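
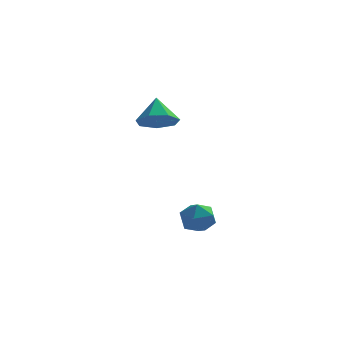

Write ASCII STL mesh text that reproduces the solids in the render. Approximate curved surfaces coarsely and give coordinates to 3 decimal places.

solid 
facet normal 0.114 -0.632 -0.767
outer loop
vertex 0.057 -0.708 2.982
vertex -0.502 -0.083 2.384
vertex 0.516 -0.084 2.536
endloop
endfacet
facet normal 0.668 0.040 0.743
outer loop
vertex 0.057 -0.708 2.982
vertex 0.516 -0.084 2.536
vertex -0.678 0.883 3.556
endloop
endfacet
facet normal 0.114 -0.631 -0.767
outer loop
vertex 0.516 -0.084 2.536
vertex -0.502 -0.083 2.384
vertex 0.208 0.541 1.976
endloop
endfacet
facet normal 0.737 0.615 0.280
outer loop
vertex 0.516 -0.084 2.536
vertex 0.208 0.541 1.976
vertex -0.678 0.883 3.556
endloop
endfacet
facet normal 0.115 -0.632 -0.766
outer loop
vertex 0.208 0.541 1.976
vertex -0.502 -0.083 2.384
vertex -0.635 0.695 1.722
endloop
endfacet
facet normal 0.207 0.974 -0.095
outer loop
vertex 0.208 0.541 1.976
vertex -0.635 0.695 1.722
vertex -0.678 0.883 3.556
endloop
endfacet
facet normal 0.115 -0.632 -0.766
outer loop
vertex -0.635 0.695 1.722
vertex -0.502 -0.083 2.384
vertex -1.378 0.263 1.967
endloop
endfacet
facet normal -0.524 0.846 -0.099
outer loop
vertex -0.635 0.695 1.722
vertex -1.378 0.263 1.967
vertex -0.678 0.883 3.556
endloop
endfacet
facet normal 0.116 -0.631 -0.767
outer loop
vertex -1.378 0.263 1.967
vertex -0.502 -0.083 2.384
vertex -1.462 -0.43 2.525
endloop
endfacet
facet normal -0.905 0.328 0.271
outer loop
vertex -1.378 0.263 1.967
vertex -1.462 -0.43 2.525
vertex -0.678 0.883 3.556
endloop
endfacet
facet normal 0.116 -0.631 -0.767
outer loop
vertex -1.462 -0.43 2.525
vertex -0.502 -0.083 2.384
vertex -0.823 -0.862 2.977
endloop
endfacet
facet normal -0.649 -0.190 0.736
outer loop
vertex -1.462 -0.43 2.525
vertex -0.823 -0.862 2.977
vertex -0.678 0.883 3.556
endloop
endfacet
facet normal 0.115 -0.631 -0.767
outer loop
vertex -0.823 -0.862 2.977
vertex -0.502 -0.083 2.384
vertex 0.057 -0.708 2.982
endloop
endfacet
facet normal 0.050 -0.318 0.947
outer loop
vertex -0.823 -0.862 2.977
vertex 0.057 -0.708 2.982
vertex -0.678 0.883 3.556
endloop
endfacet
facet normal -0.464 0.885 -0.044
outer loop
vertex 1.542 -0.376 -3.381
vertex 0.709 -0.817 -3.466
vertex 1.044 -0.599 -2.608
endloop
endfacet
facet normal 0.129 0.928 0.351
outer loop
vertex 1.542 -0.376 -3.381
vertex 1.044 -0.599 -2.608
vertex 1.982 -0.725 -2.619
endloop
endfacet
facet normal 0.681 0.730 -0.059
outer loop
vertex 1.542 -0.376 -3.381
vertex 1.982 -0.725 -2.619
vertex 2.226 -1.022 -3.484
endloop
endfacet
facet normal 0.428 0.566 -0.704
outer loop
vertex 1.542 -0.376 -3.381
vertex 2.226 -1.022 -3.484
vertex 1.44 -1.078 -4.007
endloop
endfacet
facet normal -0.279 0.661 -0.696
outer loop
vertex 1.542 -0.376 -3.381
vertex 1.44 -1.078 -4.007
vertex 0.709 -0.817 -3.466
endloop
endfacet
facet normal 0.072 0.459 0.886
outer loop
vertex 1.982 -0.725 -2.619
vertex 1.044 -0.599 -2.608
vertex 1.42 -1.382 -2.233
endloop
endfacet
facet normal -0.887 0.390 0.247
outer loop
vertex 1.044 -0.599 -2.608
vertex 0.709 -0.817 -3.466
vertex 0.634 -1.438 -2.756
endloop
endfacet
facet normal -0.588 0.028 -0.808
outer loop
vertex 0.709 -0.817 -3.466
vertex 1.44 -1.078 -4.007
vertex 0.878 -1.735 -3.621
endloop
endfacet
facet normal 0.556 -0.127 -0.822
outer loop
vertex 1.44 -1.078 -4.007
vertex 2.226 -1.022 -3.484
vertex 1.816 -1.861 -3.632
endloop
endfacet
facet normal 0.964 0.140 0.224
outer loop
vertex 2.226 -1.022 -3.484
vertex 1.982 -0.725 -2.619
vertex 2.151 -1.643 -2.774
endloop
endfacet
facet normal -0.428 -0.566 0.704
outer loop
vertex 1.318 -2.084 -2.859
vertex 1.42 -1.382 -2.233
vertex 0.634 -1.438 -2.756
endloop
endfacet
facet normal -0.681 -0.730 0.059
outer loop
vertex 1.318 -2.084 -2.859
vertex 0.634 -1.438 -2.756
vertex 0.878 -1.735 -3.621
endloop
endfacet
facet normal -0.129 -0.928 -0.351
outer loop
vertex 1.318 -2.084 -2.859
vertex 0.878 -1.735 -3.621
vertex 1.816 -1.861 -3.632
endloop
endfacet
facet normal 0.464 -0.885 0.044
outer loop
vertex 1.318 -2.084 -2.859
vertex 1.816 -1.861 -3.632
vertex 2.151 -1.643 -2.774
endloop
endfacet
facet normal 0.279 -0.661 0.696
outer loop
vertex 1.318 -2.084 -2.859
vertex 2.151 -1.643 -2.774
vertex 1.42 -1.382 -2.233
endloop
endfacet
facet normal -0.556 0.127 0.822
outer loop
vertex 0.634 -1.438 -2.756
vertex 1.42 -1.382 -2.233
vertex 1.044 -0.599 -2.608
endloop
endfacet
facet normal -0.964 -0.140 -0.224
outer loop
vertex 0.878 -1.735 -3.621
vertex 0.634 -1.438 -2.756
vertex 0.709 -0.817 -3.466
endloop
endfacet
facet normal -0.072 -0.459 -0.886
outer loop
vertex 1.816 -1.861 -3.632
vertex 0.878 -1.735 -3.621
vertex 1.44 -1.078 -4.007
endloop
endfacet
facet normal 0.887 -0.390 -0.247
outer loop
vertex 2.151 -1.643 -2.774
vertex 1.816 -1.861 -3.632
vertex 2.226 -1.022 -3.484
endloop
endfacet
facet normal 0.588 -0.028 0.808
outer loop
vertex 1.42 -1.382 -2.233
vertex 2.151 -1.643 -2.774
vertex 1.982 -0.725 -2.619
endloop
endfacet

endsolid


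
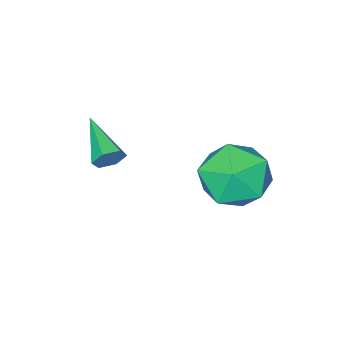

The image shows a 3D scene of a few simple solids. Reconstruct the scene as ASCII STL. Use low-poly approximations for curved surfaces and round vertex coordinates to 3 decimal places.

solid 
facet normal -0.931 0.267 0.249
outer loop
vertex -3.129 0.041 -3.391
vertex -3.208 -0.955 -2.62
vertex -2.776 0.148 -2.185
endloop
endfacet
facet normal -0.538 0.839 0.083
outer loop
vertex -3.129 0.041 -3.391
vertex -2.776 0.148 -2.185
vertex -2.084 0.682 -3.095
endloop
endfacet
facet normal -0.298 0.755 -0.584
outer loop
vertex -3.129 0.041 -3.391
vertex -2.084 0.682 -3.095
vertex -2.089 -0.091 -4.093
endloop
endfacet
facet normal -0.543 0.132 -0.829
outer loop
vertex -3.129 0.041 -3.391
vertex -2.089 -0.091 -4.093
vertex -2.784 -1.102 -3.799
endloop
endfacet
facet normal -0.934 -0.170 -0.315
outer loop
vertex -3.129 0.041 -3.391
vertex -2.784 -1.102 -3.799
vertex -3.208 -0.955 -2.62
endloop
endfacet
facet normal 0.027 0.853 0.521
outer loop
vertex -2.084 0.682 -3.095
vertex -2.776 0.148 -2.185
vertex -1.516 0.082 -2.141
endloop
endfacet
facet normal -0.610 -0.072 0.789
outer loop
vertex -2.776 0.148 -2.185
vertex -3.208 -0.955 -2.62
vertex -2.211 -0.929 -1.847
endloop
endfacet
facet normal -0.615 -0.779 -0.124
outer loop
vertex -3.208 -0.955 -2.62
vertex -2.784 -1.102 -3.799
vertex -2.216 -1.702 -2.845
endloop
endfacet
facet normal 0.018 -0.291 -0.957
outer loop
vertex -2.784 -1.102 -3.799
vertex -2.089 -0.091 -4.093
vertex -1.524 -1.168 -3.755
endloop
endfacet
facet normal 0.414 0.719 -0.559
outer loop
vertex -2.089 -0.091 -4.093
vertex -2.084 0.682 -3.095
vertex -1.092 -0.065 -3.32
endloop
endfacet
facet normal 0.543 -0.132 0.829
outer loop
vertex -1.171 -1.061 -2.549
vertex -1.516 0.082 -2.141
vertex -2.211 -0.929 -1.847
endloop
endfacet
facet normal 0.298 -0.755 0.584
outer loop
vertex -1.171 -1.061 -2.549
vertex -2.211 -0.929 -1.847
vertex -2.216 -1.702 -2.845
endloop
endfacet
facet normal 0.538 -0.839 -0.083
outer loop
vertex -1.171 -1.061 -2.549
vertex -2.216 -1.702 -2.845
vertex -1.524 -1.168 -3.755
endloop
endfacet
facet normal 0.931 -0.267 -0.249
outer loop
vertex -1.171 -1.061 -2.549
vertex -1.524 -1.168 -3.755
vertex -1.092 -0.065 -3.32
endloop
endfacet
facet normal 0.934 0.170 0.315
outer loop
vertex -1.171 -1.061 -2.549
vertex -1.092 -0.065 -3.32
vertex -1.516 0.082 -2.141
endloop
endfacet
facet normal -0.018 0.291 0.957
outer loop
vertex -2.211 -0.929 -1.847
vertex -1.516 0.082 -2.141
vertex -2.776 0.148 -2.185
endloop
endfacet
facet normal -0.414 -0.719 0.559
outer loop
vertex -2.216 -1.702 -2.845
vertex -2.211 -0.929 -1.847
vertex -3.208 -0.955 -2.62
endloop
endfacet
facet normal -0.027 -0.853 -0.521
outer loop
vertex -1.524 -1.168 -3.755
vertex -2.216 -1.702 -2.845
vertex -2.784 -1.102 -3.799
endloop
endfacet
facet normal 0.610 0.072 -0.789
outer loop
vertex -1.092 -0.065 -3.32
vertex -1.524 -1.168 -3.755
vertex -2.089 -0.091 -4.093
endloop
endfacet
facet normal 0.615 0.779 0.124
outer loop
vertex -1.516 0.082 -2.141
vertex -1.092 -0.065 -3.32
vertex -2.084 0.682 -3.095
endloop
endfacet
facet normal 0.289 0.893 -0.345
outer loop
vertex 1.082 -2.56 -1.554
vertex 0.779 -2.632 -1.995
vertex 0.568 -2.395 -1.558
endloop
endfacet
facet normal 0.019 0.083 0.996
outer loop
vertex 1.082 -2.56 -1.554
vertex 0.568 -2.395 -1.558
vertex 0.281 -4.168 -1.405
endloop
endfacet
facet normal 0.290 0.893 -0.344
outer loop
vertex 0.568 -2.395 -1.558
vertex 0.779 -2.632 -1.995
vertex 0.265 -2.467 -2.0
endloop
endfacet
facet normal -0.825 0.180 0.536
outer loop
vertex 0.568 -2.395 -1.558
vertex 0.265 -2.467 -2.0
vertex 0.281 -4.168 -1.405
endloop
endfacet
facet normal 0.290 0.894 -0.342
outer loop
vertex 0.265 -2.467 -2.0
vertex 0.779 -2.632 -1.995
vertex 0.476 -2.703 -2.437
endloop
endfacet
facet normal -0.919 -0.138 -0.369
outer loop
vertex 0.265 -2.467 -2.0
vertex 0.476 -2.703 -2.437
vertex 0.281 -4.168 -1.405
endloop
endfacet
facet normal 0.290 0.894 -0.342
outer loop
vertex 0.476 -2.703 -2.437
vertex 0.779 -2.632 -1.995
vertex 0.991 -2.868 -2.432
endloop
endfacet
facet normal -0.169 -0.552 -0.816
outer loop
vertex 0.476 -2.703 -2.437
vertex 0.991 -2.868 -2.432
vertex 0.281 -4.168 -1.405
endloop
endfacet
facet normal 0.290 0.894 -0.342
outer loop
vertex 0.991 -2.868 -2.432
vertex 0.779 -2.632 -1.995
vertex 1.293 -2.797 -1.991
endloop
endfacet
facet normal 0.673 -0.649 -0.356
outer loop
vertex 0.991 -2.868 -2.432
vertex 1.293 -2.797 -1.991
vertex 0.281 -4.168 -1.405
endloop
endfacet
facet normal 0.289 0.893 -0.345
outer loop
vertex 1.293 -2.797 -1.991
vertex 0.779 -2.632 -1.995
vertex 1.082 -2.56 -1.554
endloop
endfacet
facet normal 0.767 -0.331 0.550
outer loop
vertex 1.293 -2.797 -1.991
vertex 1.082 -2.56 -1.554
vertex 0.281 -4.168 -1.405
endloop
endfacet

endsolid


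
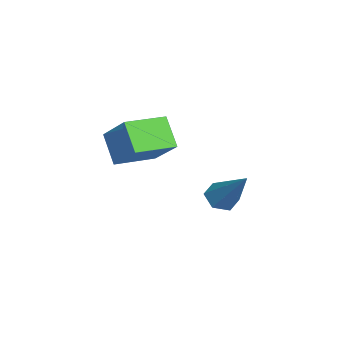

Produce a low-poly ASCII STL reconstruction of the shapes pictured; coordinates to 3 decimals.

solid 
facet normal -0.581 -0.275 0.766
outer loop
vertex 2.259 -3.591 2.096
vertex 1.589 -2.434 2.003
vertex 1.308 -4.218 1.151
endloop
endfacet
facet normal 0.499 -0.864 0.070
outer loop
vertex 1.971 -3.906 0.277
vertex 2.259 -3.591 2.096
vertex 1.308 -4.218 1.151
endloop
endfacet
facet normal -0.582 -0.274 0.766
outer loop
vertex 1.308 -4.218 1.151
vertex 1.589 -2.434 2.003
vertex 0.639 -3.061 1.057
endloop
endfacet
facet normal -0.643 -0.423 -0.639
outer loop
vertex 0.639 -3.061 1.057
vertex 1.971 -3.906 0.277
vertex 1.308 -4.218 1.151
endloop
endfacet
facet normal 0.643 0.423 0.639
outer loop
vertex 2.259 -3.591 2.096
vertex 2.252 -2.122 1.129
vertex 1.589 -2.434 2.003
endloop
endfacet
facet normal 0.500 -0.863 0.070
outer loop
vertex 2.921 -3.279 1.223
vertex 2.259 -3.591 2.096
vertex 1.971 -3.906 0.277
endloop
endfacet
facet normal 0.643 0.423 0.639
outer loop
vertex 2.921 -3.279 1.223
vertex 2.252 -2.122 1.129
vertex 2.259 -3.591 2.096
endloop
endfacet
facet normal -0.499 0.863 -0.071
outer loop
vertex 1.589 -2.434 2.003
vertex 2.252 -2.122 1.129
vertex 0.639 -3.061 1.057
endloop
endfacet
facet normal -0.643 -0.423 -0.639
outer loop
vertex 1.301 -2.749 0.184
vertex 1.971 -3.906 0.277
vertex 0.639 -3.061 1.057
endloop
endfacet
facet normal -0.500 0.863 -0.070
outer loop
vertex 0.639 -3.061 1.057
vertex 2.252 -2.122 1.129
vertex 1.301 -2.749 0.184
endloop
endfacet
facet normal 0.581 0.275 -0.766
outer loop
vertex 1.301 -2.749 0.184
vertex 2.921 -3.279 1.223
vertex 1.971 -3.906 0.277
endloop
endfacet
facet normal 0.581 0.274 -0.766
outer loop
vertex 2.252 -2.122 1.129
vertex 2.921 -3.279 1.223
vertex 1.301 -2.749 0.184
endloop
endfacet
facet normal -0.564 -0.389 -0.728
outer loop
vertex -0.094 -0.553 -2.72
vertex -0.433 -0.804 -2.323
vertex -0.556 -0.27 -2.513
endloop
endfacet
facet normal 0.359 0.857 -0.370
outer loop
vertex -0.094 -0.553 -2.72
vertex -0.556 -0.27 -2.513
vertex 0.593 -0.096 -0.997
endloop
endfacet
facet normal -0.564 -0.389 -0.729
outer loop
vertex -0.556 -0.27 -2.513
vertex -0.433 -0.804 -2.323
vertex -0.896 -0.521 -2.116
endloop
endfacet
facet normal -0.411 0.887 0.209
outer loop
vertex -0.556 -0.27 -2.513
vertex -0.896 -0.521 -2.116
vertex 0.593 -0.096 -0.997
endloop
endfacet
facet normal -0.564 -0.390 -0.728
outer loop
vertex -0.896 -0.521 -2.116
vertex -0.433 -0.804 -2.323
vertex -0.773 -1.055 -1.925
endloop
endfacet
facet normal -0.620 0.134 0.773
outer loop
vertex -0.896 -0.521 -2.116
vertex -0.773 -1.055 -1.925
vertex 0.593 -0.096 -0.997
endloop
endfacet
facet normal -0.565 -0.389 -0.728
outer loop
vertex -0.773 -1.055 -1.925
vertex -0.433 -0.804 -2.323
vertex -0.311 -1.338 -2.132
endloop
endfacet
facet normal -0.059 -0.650 0.758
outer loop
vertex -0.773 -1.055 -1.925
vertex -0.311 -1.338 -2.132
vertex 0.593 -0.096 -0.997
endloop
endfacet
facet normal -0.563 -0.389 -0.729
outer loop
vertex -0.311 -1.338 -2.132
vertex -0.433 -0.804 -2.323
vertex 0.029 -1.087 -2.529
endloop
endfacet
facet normal 0.711 -0.680 0.178
outer loop
vertex -0.311 -1.338 -2.132
vertex 0.029 -1.087 -2.529
vertex 0.593 -0.096 -0.997
endloop
endfacet
facet normal -0.564 -0.390 -0.728
outer loop
vertex 0.029 -1.087 -2.529
vertex -0.433 -0.804 -2.323
vertex -0.094 -0.553 -2.72
endloop
endfacet
facet normal 0.919 0.074 -0.386
outer loop
vertex 0.029 -1.087 -2.529
vertex -0.094 -0.553 -2.72
vertex 0.593 -0.096 -0.997
endloop
endfacet

endsolid


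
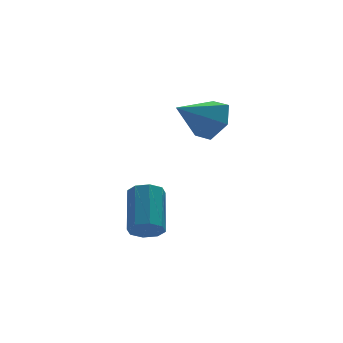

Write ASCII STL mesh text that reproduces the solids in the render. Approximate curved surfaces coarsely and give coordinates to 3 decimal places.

solid 
facet normal -0.293 -0.754 -0.588
outer loop
vertex 0.368 0.215 -0.814
vertex 0.0 0.088 -0.468
vertex 0.023 0.402 -0.882
endloop
endfacet
facet normal 0.405 0.459 -0.791
outer loop
vertex 0.368 0.215 -0.814
vertex 0.023 0.402 -0.882
vertex 0.807 1.338 0.062
endloop
endfacet
facet normal 0.405 0.459 -0.791
outer loop
vertex 0.807 1.338 0.062
vertex 0.023 0.402 -0.882
vertex 0.462 1.525 -0.006
endloop
endfacet
facet normal 0.294 0.755 0.586
outer loop
vertex 0.807 1.338 0.062
vertex 0.462 1.525 -0.006
vertex 0.44 1.212 0.408
endloop
endfacet
facet normal -0.296 -0.753 -0.588
outer loop
vertex 0.023 0.402 -0.882
vertex 0.0 0.088 -0.468
vertex -0.334 0.406 -0.707
endloop
endfacet
facet normal -0.326 0.657 -0.680
outer loop
vertex 0.023 0.402 -0.882
vertex -0.334 0.406 -0.707
vertex 0.462 1.525 -0.006
endloop
endfacet
facet normal -0.324 0.657 -0.681
outer loop
vertex 0.462 1.525 -0.006
vertex -0.334 0.406 -0.707
vertex 0.105 1.529 0.168
endloop
endfacet
facet normal 0.294 0.755 0.586
outer loop
vertex 0.462 1.525 -0.006
vertex 0.105 1.529 0.168
vertex 0.44 1.212 0.408
endloop
endfacet
facet normal -0.296 -0.753 -0.588
outer loop
vertex -0.334 0.406 -0.707
vertex 0.0 0.088 -0.468
vertex -0.496 0.224 -0.392
endloop
endfacet
facet normal -0.865 0.472 -0.172
outer loop
vertex -0.334 0.406 -0.707
vertex -0.496 0.224 -0.392
vertex 0.105 1.529 0.168
endloop
endfacet
facet normal -0.865 0.472 -0.172
outer loop
vertex 0.105 1.529 0.168
vertex -0.496 0.224 -0.392
vertex -0.057 1.347 0.483
endloop
endfacet
facet normal 0.294 0.755 0.587
outer loop
vertex 0.105 1.529 0.168
vertex -0.057 1.347 0.483
vertex 0.44 1.212 0.408
endloop
endfacet
facet normal -0.296 -0.752 -0.588
outer loop
vertex -0.496 0.224 -0.392
vertex 0.0 0.088 -0.468
vertex -0.367 -0.038 -0.122
endloop
endfacet
facet normal -0.899 0.010 0.439
outer loop
vertex -0.496 0.224 -0.392
vertex -0.367 -0.038 -0.122
vertex -0.057 1.347 0.483
endloop
endfacet
facet normal -0.899 0.010 0.438
outer loop
vertex -0.057 1.347 0.483
vertex -0.367 -0.038 -0.122
vertex 0.072 1.085 0.754
endloop
endfacet
facet normal 0.293 0.753 0.589
outer loop
vertex -0.057 1.347 0.483
vertex 0.072 1.085 0.754
vertex 0.44 1.212 0.408
endloop
endfacet
facet normal -0.294 -0.755 -0.586
outer loop
vertex -0.367 -0.038 -0.122
vertex 0.0 0.088 -0.468
vertex -0.022 -0.225 -0.054
endloop
endfacet
facet normal -0.405 -0.459 0.791
outer loop
vertex -0.367 -0.038 -0.122
vertex -0.022 -0.225 -0.054
vertex 0.072 1.085 0.754
endloop
endfacet
facet normal -0.405 -0.459 0.791
outer loop
vertex 0.072 1.085 0.754
vertex -0.022 -0.225 -0.054
vertex 0.417 0.898 0.822
endloop
endfacet
facet normal 0.293 0.754 0.588
outer loop
vertex 0.072 1.085 0.754
vertex 0.417 0.898 0.822
vertex 0.44 1.212 0.408
endloop
endfacet
facet normal -0.294 -0.755 -0.586
outer loop
vertex -0.022 -0.225 -0.054
vertex 0.0 0.088 -0.468
vertex 0.335 -0.229 -0.228
endloop
endfacet
facet normal 0.324 -0.657 0.680
outer loop
vertex -0.022 -0.225 -0.054
vertex 0.335 -0.229 -0.228
vertex 0.417 0.898 0.822
endloop
endfacet
facet normal 0.326 -0.657 0.680
outer loop
vertex 0.417 0.898 0.822
vertex 0.335 -0.229 -0.228
vertex 0.774 0.894 0.647
endloop
endfacet
facet normal 0.296 0.753 0.588
outer loop
vertex 0.417 0.898 0.822
vertex 0.774 0.894 0.647
vertex 0.44 1.212 0.408
endloop
endfacet
facet normal -0.294 -0.755 -0.587
outer loop
vertex 0.335 -0.229 -0.228
vertex 0.0 0.088 -0.468
vertex 0.497 -0.047 -0.543
endloop
endfacet
facet normal 0.865 -0.472 0.172
outer loop
vertex 0.335 -0.229 -0.228
vertex 0.497 -0.047 -0.543
vertex 0.774 0.894 0.647
endloop
endfacet
facet normal 0.865 -0.472 0.172
outer loop
vertex 0.774 0.894 0.647
vertex 0.497 -0.047 -0.543
vertex 0.936 1.076 0.332
endloop
endfacet
facet normal 0.296 0.753 0.588
outer loop
vertex 0.774 0.894 0.647
vertex 0.936 1.076 0.332
vertex 0.44 1.212 0.408
endloop
endfacet
facet normal -0.293 -0.753 -0.589
outer loop
vertex 0.497 -0.047 -0.543
vertex 0.0 0.088 -0.468
vertex 0.368 0.215 -0.814
endloop
endfacet
facet normal 0.899 -0.010 -0.438
outer loop
vertex 0.497 -0.047 -0.543
vertex 0.368 0.215 -0.814
vertex 0.936 1.076 0.332
endloop
endfacet
facet normal 0.899 -0.009 -0.438
outer loop
vertex 0.936 1.076 0.332
vertex 0.368 0.215 -0.814
vertex 0.807 1.338 0.062
endloop
endfacet
facet normal 0.296 0.752 0.588
outer loop
vertex 0.936 1.076 0.332
vertex 0.807 1.338 0.062
vertex 0.44 1.212 0.408
endloop
endfacet
facet normal 0.842 0.093 -0.531
outer loop
vertex 3.798 3.394 2.314
vertex 3.377 3.624 1.686
vertex 3.643 4.16 2.202
endloop
endfacet
facet normal 0.073 0.159 0.985
outer loop
vertex 3.798 3.394 2.314
vertex 3.643 4.16 2.202
vertex 2.223 3.496 2.414
endloop
endfacet
facet normal 0.842 0.093 -0.531
outer loop
vertex 3.643 4.16 2.202
vertex 3.377 3.624 1.686
vertex 3.222 4.39 1.574
endloop
endfacet
facet normal -0.304 0.810 0.501
outer loop
vertex 3.643 4.16 2.202
vertex 3.222 4.39 1.574
vertex 2.223 3.496 2.414
endloop
endfacet
facet normal 0.842 0.093 -0.531
outer loop
vertex 3.222 4.39 1.574
vertex 3.377 3.624 1.686
vertex 2.956 3.854 1.059
endloop
endfacet
facet normal -0.753 0.610 -0.246
outer loop
vertex 3.222 4.39 1.574
vertex 2.956 3.854 1.059
vertex 2.223 3.496 2.414
endloop
endfacet
facet normal 0.842 0.093 -0.531
outer loop
vertex 2.956 3.854 1.059
vertex 3.377 3.624 1.686
vertex 3.111 3.087 1.171
endloop
endfacet
facet normal -0.825 -0.241 -0.510
outer loop
vertex 2.956 3.854 1.059
vertex 3.111 3.087 1.171
vertex 2.223 3.496 2.414
endloop
endfacet
facet normal 0.842 0.093 -0.531
outer loop
vertex 3.111 3.087 1.171
vertex 3.377 3.624 1.686
vertex 3.532 2.857 1.798
endloop
endfacet
facet normal -0.449 -0.893 -0.027
outer loop
vertex 3.111 3.087 1.171
vertex 3.532 2.857 1.798
vertex 2.223 3.496 2.414
endloop
endfacet
facet normal 0.842 0.093 -0.531
outer loop
vertex 3.532 2.857 1.798
vertex 3.377 3.624 1.686
vertex 3.798 3.394 2.314
endloop
endfacet
facet normal 0.001 -0.693 0.721
outer loop
vertex 3.532 2.857 1.798
vertex 3.798 3.394 2.314
vertex 2.223 3.496 2.414
endloop
endfacet

endsolid


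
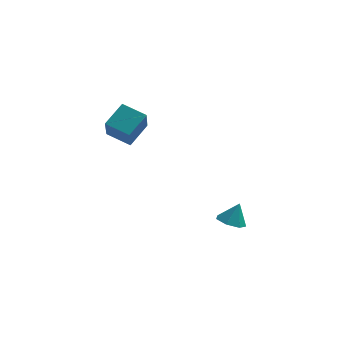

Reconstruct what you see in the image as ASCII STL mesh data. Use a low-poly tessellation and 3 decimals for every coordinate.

solid 
facet normal -0.901 0.274 0.335
outer loop
vertex -3.678 -3.918 1.974
vertex -3.145 -3.008 2.664
vertex -3.812 -2.997 0.862
endloop
endfacet
facet normal -0.423 -0.722 -0.547
outer loop
vertex -2.775 -3.312 0.476
vertex -3.678 -3.918 1.974
vertex -3.812 -2.997 0.862
endloop
endfacet
facet normal -0.901 0.274 0.335
outer loop
vertex -3.812 -2.997 0.862
vertex -3.145 -3.008 2.664
vertex -3.279 -2.087 1.552
endloop
endfacet
facet normal -0.092 0.635 -0.767
outer loop
vertex -3.279 -2.087 1.552
vertex -2.775 -3.312 0.476
vertex -3.812 -2.997 0.862
endloop
endfacet
facet normal 0.092 -0.635 0.767
outer loop
vertex -3.678 -3.918 1.974
vertex -2.108 -3.323 2.278
vertex -3.145 -3.008 2.664
endloop
endfacet
facet normal -0.423 -0.722 -0.547
outer loop
vertex -2.641 -4.233 1.588
vertex -3.678 -3.918 1.974
vertex -2.775 -3.312 0.476
endloop
endfacet
facet normal 0.092 -0.635 0.767
outer loop
vertex -2.641 -4.233 1.588
vertex -2.108 -3.323 2.278
vertex -3.678 -3.918 1.974
endloop
endfacet
facet normal 0.423 0.722 0.547
outer loop
vertex -3.145 -3.008 2.664
vertex -2.108 -3.323 2.278
vertex -3.279 -2.087 1.552
endloop
endfacet
facet normal -0.092 0.635 -0.767
outer loop
vertex -2.242 -2.402 1.166
vertex -2.775 -3.312 0.476
vertex -3.279 -2.087 1.552
endloop
endfacet
facet normal 0.423 0.722 0.547
outer loop
vertex -3.279 -2.087 1.552
vertex -2.108 -3.323 2.278
vertex -2.242 -2.402 1.166
endloop
endfacet
facet normal 0.901 -0.274 -0.335
outer loop
vertex -2.242 -2.402 1.166
vertex -2.641 -4.233 1.588
vertex -2.775 -3.312 0.476
endloop
endfacet
facet normal 0.901 -0.274 -0.335
outer loop
vertex -2.108 -3.323 2.278
vertex -2.641 -4.233 1.588
vertex -2.242 -2.402 1.166
endloop
endfacet
facet normal -0.313 -0.264 -0.912
outer loop
vertex 1.66 -2.548 -4.099
vertex 1.288 -3.036 -3.83
vertex 1.116 -2.401 -3.955
endloop
endfacet
facet normal 0.301 0.937 0.179
outer loop
vertex 1.66 -2.548 -4.099
vertex 1.116 -2.401 -3.955
vertex 1.612 -2.764 -2.89
endloop
endfacet
facet normal -0.315 -0.265 -0.912
outer loop
vertex 1.116 -2.401 -3.955
vertex 1.288 -3.036 -3.83
vertex 0.702 -2.732 -3.716
endloop
endfacet
facet normal -0.383 0.805 0.453
outer loop
vertex 1.116 -2.401 -3.955
vertex 0.702 -2.732 -3.716
vertex 1.612 -2.764 -2.89
endloop
endfacet
facet normal -0.314 -0.264 -0.912
outer loop
vertex 0.702 -2.732 -3.716
vertex 1.288 -3.036 -3.83
vertex 0.729 -3.292 -3.563
endloop
endfacet
facet normal -0.659 0.168 0.733
outer loop
vertex 0.702 -2.732 -3.716
vertex 0.729 -3.292 -3.563
vertex 1.612 -2.764 -2.89
endloop
endfacet
facet normal -0.315 -0.264 -0.912
outer loop
vertex 0.729 -3.292 -3.563
vertex 1.288 -3.036 -3.83
vertex 1.177 -3.66 -3.611
endloop
endfacet
facet normal -0.320 -0.495 0.808
outer loop
vertex 0.729 -3.292 -3.563
vertex 1.177 -3.66 -3.611
vertex 1.612 -2.764 -2.89
endloop
endfacet
facet normal -0.313 -0.265 -0.912
outer loop
vertex 1.177 -3.66 -3.611
vertex 1.288 -3.036 -3.83
vertex 1.709 -3.558 -3.823
endloop
endfacet
facet normal 0.379 -0.685 0.622
outer loop
vertex 1.177 -3.66 -3.611
vertex 1.709 -3.558 -3.823
vertex 1.612 -2.764 -2.89
endloop
endfacet
facet normal -0.314 -0.266 -0.911
outer loop
vertex 1.709 -3.558 -3.823
vertex 1.288 -3.036 -3.83
vertex 1.923 -3.063 -4.041
endloop
endfacet
facet normal 0.914 -0.257 0.314
outer loop
vertex 1.709 -3.558 -3.823
vertex 1.923 -3.063 -4.041
vertex 1.612 -2.764 -2.89
endloop
endfacet
facet normal -0.314 -0.263 -0.912
outer loop
vertex 1.923 -3.063 -4.041
vertex 1.288 -3.036 -3.83
vertex 1.66 -2.548 -4.099
endloop
endfacet
facet normal 0.879 0.462 0.117
outer loop
vertex 1.923 -3.063 -4.041
vertex 1.66 -2.548 -4.099
vertex 1.612 -2.764 -2.89
endloop
endfacet

endsolid


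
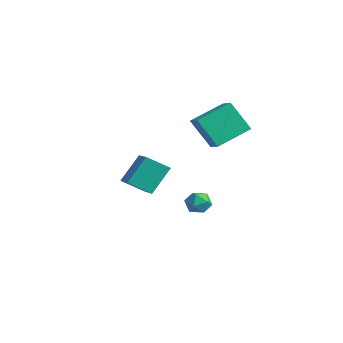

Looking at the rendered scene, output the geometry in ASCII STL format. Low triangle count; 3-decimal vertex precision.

solid 
facet normal -0.395 -0.367 0.842
outer loop
vertex 2.376 3.253 4.788
vertex 1.43 3.413 4.414
vertex 2.381 1.41 3.987
endloop
endfacet
facet normal 0.919 -0.155 0.362
outer loop
vertex 3.13 2.107 2.386
vertex 2.376 3.253 4.788
vertex 2.381 1.41 3.987
endloop
endfacet
facet normal -0.395 -0.367 0.842
outer loop
vertex 2.381 1.41 3.987
vertex 1.43 3.413 4.414
vertex 1.435 1.569 3.613
endloop
endfacet
facet normal 0.003 -0.917 -0.398
outer loop
vertex 1.435 1.569 3.613
vertex 3.13 2.107 2.386
vertex 2.381 1.41 3.987
endloop
endfacet
facet normal -0.002 0.917 0.398
outer loop
vertex 2.376 3.253 4.788
vertex 2.179 4.11 2.813
vertex 1.43 3.413 4.414
endloop
endfacet
facet normal 0.919 -0.155 0.362
outer loop
vertex 3.125 3.951 3.187
vertex 2.376 3.253 4.788
vertex 3.13 2.107 2.386
endloop
endfacet
facet normal -0.003 0.917 0.398
outer loop
vertex 3.125 3.951 3.187
vertex 2.179 4.11 2.813
vertex 2.376 3.253 4.788
endloop
endfacet
facet normal -0.919 0.155 -0.362
outer loop
vertex 1.43 3.413 4.414
vertex 2.179 4.11 2.813
vertex 1.435 1.569 3.613
endloop
endfacet
facet normal 0.002 -0.917 -0.399
outer loop
vertex 2.184 2.267 2.012
vertex 3.13 2.107 2.386
vertex 1.435 1.569 3.613
endloop
endfacet
facet normal -0.919 0.155 -0.362
outer loop
vertex 1.435 1.569 3.613
vertex 2.179 4.11 2.813
vertex 2.184 2.267 2.012
endloop
endfacet
facet normal 0.395 0.367 -0.842
outer loop
vertex 2.184 2.267 2.012
vertex 3.125 3.951 3.187
vertex 3.13 2.107 2.386
endloop
endfacet
facet normal 0.395 0.367 -0.842
outer loop
vertex 2.179 4.11 2.813
vertex 3.125 3.951 3.187
vertex 2.184 2.267 2.012
endloop
endfacet
facet normal -0.911 0.275 -0.308
outer loop
vertex 1.481 -2.233 0.446
vertex 1.338 -1.157 1.831
vertex 2.023 -1.239 -0.271
endloop
endfacet
facet normal 0.081 -0.612 -0.787
outer loop
vertex 3.562 -1.703 0.249
vertex 1.481 -2.233 0.446
vertex 2.023 -1.239 -0.271
endloop
endfacet
facet normal -0.911 0.275 -0.308
outer loop
vertex 2.023 -1.239 -0.271
vertex 1.338 -1.157 1.831
vertex 1.88 -0.163 1.114
endloop
endfacet
facet normal 0.404 0.742 -0.535
outer loop
vertex 1.88 -0.163 1.114
vertex 3.562 -1.703 0.249
vertex 2.023 -1.239 -0.271
endloop
endfacet
facet normal -0.404 -0.742 0.535
outer loop
vertex 1.481 -2.233 0.446
vertex 2.877 -1.621 2.351
vertex 1.338 -1.157 1.831
endloop
endfacet
facet normal 0.081 -0.612 -0.787
outer loop
vertex 3.02 -2.697 0.966
vertex 1.481 -2.233 0.446
vertex 3.562 -1.703 0.249
endloop
endfacet
facet normal -0.404 -0.742 0.535
outer loop
vertex 3.02 -2.697 0.966
vertex 2.877 -1.621 2.351
vertex 1.481 -2.233 0.446
endloop
endfacet
facet normal -0.081 0.612 0.787
outer loop
vertex 1.338 -1.157 1.831
vertex 2.877 -1.621 2.351
vertex 1.88 -0.163 1.114
endloop
endfacet
facet normal 0.404 0.742 -0.535
outer loop
vertex 3.419 -0.627 1.634
vertex 3.562 -1.703 0.249
vertex 1.88 -0.163 1.114
endloop
endfacet
facet normal -0.081 0.612 0.787
outer loop
vertex 1.88 -0.163 1.114
vertex 2.877 -1.621 2.351
vertex 3.419 -0.627 1.634
endloop
endfacet
facet normal 0.911 -0.275 0.308
outer loop
vertex 3.419 -0.627 1.634
vertex 3.02 -2.697 0.966
vertex 3.562 -1.703 0.249
endloop
endfacet
facet normal 0.911 -0.275 0.308
outer loop
vertex 2.877 -1.621 2.351
vertex 3.02 -2.697 0.966
vertex 3.419 -0.627 1.634
endloop
endfacet
facet normal -0.392 -0.504 0.769
outer loop
vertex -0.261 2.73 -2.077
vertex 0.026 2.086 -2.353
vertex 0.432 2.506 -1.871
endloop
endfacet
facet normal -0.232 0.163 0.959
outer loop
vertex -0.261 2.73 -2.077
vertex 0.432 2.506 -1.871
vertex 0.301 3.235 -2.027
endloop
endfacet
facet normal -0.592 0.606 0.531
outer loop
vertex -0.261 2.73 -2.077
vertex 0.301 3.235 -2.027
vertex -0.186 3.266 -2.605
endloop
endfacet
facet normal -0.974 0.212 0.077
outer loop
vertex -0.261 2.73 -2.077
vertex -0.186 3.266 -2.605
vertex -0.356 2.557 -2.807
endloop
endfacet
facet normal -0.851 -0.475 0.223
outer loop
vertex -0.261 2.73 -2.077
vertex -0.356 2.557 -2.807
vertex 0.026 2.086 -2.353
endloop
endfacet
facet normal 0.465 0.264 0.845
outer loop
vertex 0.301 3.235 -2.027
vertex 0.432 2.506 -1.871
vertex 0.936 2.903 -2.273
endloop
endfacet
facet normal 0.208 -0.817 0.537
outer loop
vertex 0.432 2.506 -1.871
vertex 0.026 2.086 -2.353
vertex 0.766 2.194 -2.475
endloop
endfacet
facet normal -0.537 -0.769 -0.347
outer loop
vertex 0.026 2.086 -2.353
vertex -0.356 2.557 -2.807
vertex 0.279 2.225 -3.053
endloop
endfacet
facet normal -0.736 0.343 -0.584
outer loop
vertex -0.356 2.557 -2.807
vertex -0.186 3.266 -2.605
vertex 0.148 2.954 -3.209
endloop
endfacet
facet normal -0.118 0.981 0.152
outer loop
vertex -0.186 3.266 -2.605
vertex 0.301 3.235 -2.027
vertex 0.554 3.374 -2.727
endloop
endfacet
facet normal 0.974 -0.212 -0.077
outer loop
vertex 0.841 2.73 -3.003
vertex 0.936 2.903 -2.273
vertex 0.766 2.194 -2.475
endloop
endfacet
facet normal 0.592 -0.606 -0.531
outer loop
vertex 0.841 2.73 -3.003
vertex 0.766 2.194 -2.475
vertex 0.279 2.225 -3.053
endloop
endfacet
facet normal 0.232 -0.163 -0.959
outer loop
vertex 0.841 2.73 -3.003
vertex 0.279 2.225 -3.053
vertex 0.148 2.954 -3.209
endloop
endfacet
facet normal 0.392 0.504 -0.769
outer loop
vertex 0.841 2.73 -3.003
vertex 0.148 2.954 -3.209
vertex 0.554 3.374 -2.727
endloop
endfacet
facet normal 0.851 0.475 -0.223
outer loop
vertex 0.841 2.73 -3.003
vertex 0.554 3.374 -2.727
vertex 0.936 2.903 -2.273
endloop
endfacet
facet normal 0.736 -0.343 0.584
outer loop
vertex 0.766 2.194 -2.475
vertex 0.936 2.903 -2.273
vertex 0.432 2.506 -1.871
endloop
endfacet
facet normal 0.118 -0.981 -0.152
outer loop
vertex 0.279 2.225 -3.053
vertex 0.766 2.194 -2.475
vertex 0.026 2.086 -2.353
endloop
endfacet
facet normal -0.465 -0.264 -0.845
outer loop
vertex 0.148 2.954 -3.209
vertex 0.279 2.225 -3.053
vertex -0.356 2.557 -2.807
endloop
endfacet
facet normal -0.208 0.817 -0.537
outer loop
vertex 0.554 3.374 -2.727
vertex 0.148 2.954 -3.209
vertex -0.186 3.266 -2.605
endloop
endfacet
facet normal 0.537 0.769 0.347
outer loop
vertex 0.936 2.903 -2.273
vertex 0.554 3.374 -2.727
vertex 0.301 3.235 -2.027
endloop
endfacet

endsolid


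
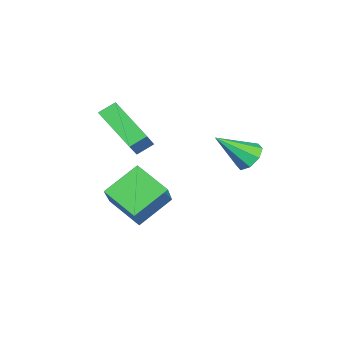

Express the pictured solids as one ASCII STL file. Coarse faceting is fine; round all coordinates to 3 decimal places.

solid 
facet normal -0.203 0.717 -0.666
outer loop
vertex 0.112 2.157 2.372
vertex -0.603 2.056 2.481
vertex -0.089 2.48 2.781
endloop
endfacet
facet normal 0.924 0.112 0.366
outer loop
vertex 0.112 2.157 2.372
vertex -0.089 2.48 2.781
vertex -0.237 0.764 3.679
endloop
endfacet
facet normal -0.203 0.718 -0.666
outer loop
vertex -0.089 2.48 2.781
vertex -0.603 2.056 2.481
vertex -0.591 2.554 3.014
endloop
endfacet
facet normal 0.434 0.388 0.813
outer loop
vertex -0.089 2.48 2.781
vertex -0.591 2.554 3.014
vertex -0.237 0.764 3.679
endloop
endfacet
facet normal -0.203 0.718 -0.666
outer loop
vertex -0.591 2.554 3.014
vertex -0.603 2.056 2.481
vertex -1.1 2.337 2.935
endloop
endfacet
facet normal -0.266 0.289 0.920
outer loop
vertex -0.591 2.554 3.014
vertex -1.1 2.337 2.935
vertex -0.237 0.764 3.679
endloop
endfacet
facet normal -0.203 0.717 -0.666
outer loop
vertex -1.1 2.337 2.935
vertex -0.603 2.056 2.481
vertex -1.317 1.955 2.59
endloop
endfacet
facet normal -0.770 -0.127 0.625
outer loop
vertex -1.1 2.337 2.935
vertex -1.317 1.955 2.59
vertex -0.237 0.764 3.679
endloop
endfacet
facet normal -0.203 0.718 -0.665
outer loop
vertex -1.317 1.955 2.59
vertex -0.603 2.056 2.481
vertex -1.116 1.633 2.181
endloop
endfacet
facet normal -0.781 -0.616 0.101
outer loop
vertex -1.317 1.955 2.59
vertex -1.116 1.633 2.181
vertex -0.237 0.764 3.679
endloop
endfacet
facet normal -0.203 0.718 -0.666
outer loop
vertex -1.116 1.633 2.181
vertex -0.603 2.056 2.481
vertex -0.614 1.558 1.947
endloop
endfacet
facet normal -0.294 -0.892 -0.345
outer loop
vertex -1.116 1.633 2.181
vertex -0.614 1.558 1.947
vertex -0.237 0.764 3.679
endloop
endfacet
facet normal -0.203 0.718 -0.666
outer loop
vertex -0.614 1.558 1.947
vertex -0.603 2.056 2.481
vertex -0.105 1.775 2.026
endloop
endfacet
facet normal 0.408 -0.793 -0.452
outer loop
vertex -0.614 1.558 1.947
vertex -0.105 1.775 2.026
vertex -0.237 0.764 3.679
endloop
endfacet
facet normal -0.203 0.718 -0.666
outer loop
vertex -0.105 1.775 2.026
vertex -0.603 2.056 2.481
vertex 0.112 2.157 2.372
endloop
endfacet
facet normal 0.913 -0.376 -0.157
outer loop
vertex -0.105 1.775 2.026
vertex 0.112 2.157 2.372
vertex -0.237 0.764 3.679
endloop
endfacet
facet normal -0.448 -0.769 0.456
outer loop
vertex 1.63 -1.924 3.074
vertex 0.155 -1.985 1.525
vertex 2.616 -3.029 2.179
endloop
endfacet
facet normal 0.689 0.029 0.724
outer loop
vertex 3.345 -1.775 1.435
vertex 1.63 -1.924 3.074
vertex 2.616 -3.029 2.179
endloop
endfacet
facet normal -0.448 -0.769 0.457
outer loop
vertex 2.616 -3.029 2.179
vertex 0.155 -1.985 1.525
vertex 1.14 -3.09 0.63
endloop
endfacet
facet normal 0.570 -0.638 -0.518
outer loop
vertex 1.14 -3.09 0.63
vertex 3.345 -1.775 1.435
vertex 2.616 -3.029 2.179
endloop
endfacet
facet normal -0.570 0.638 0.518
outer loop
vertex 1.63 -1.924 3.074
vertex 0.884 -0.731 0.781
vertex 0.155 -1.985 1.525
endloop
endfacet
facet normal 0.689 0.028 0.724
outer loop
vertex 2.36 -0.67 2.33
vertex 1.63 -1.924 3.074
vertex 3.345 -1.775 1.435
endloop
endfacet
facet normal -0.570 0.639 0.518
outer loop
vertex 2.36 -0.67 2.33
vertex 0.884 -0.731 0.781
vertex 1.63 -1.924 3.074
endloop
endfacet
facet normal -0.690 -0.029 -0.724
outer loop
vertex 0.155 -1.985 1.525
vertex 0.884 -0.731 0.781
vertex 1.14 -3.09 0.63
endloop
endfacet
facet normal 0.570 -0.639 -0.517
outer loop
vertex 1.87 -1.836 -0.114
vertex 3.345 -1.775 1.435
vertex 1.14 -3.09 0.63
endloop
endfacet
facet normal -0.689 -0.028 -0.724
outer loop
vertex 1.14 -3.09 0.63
vertex 0.884 -0.731 0.781
vertex 1.87 -1.836 -0.114
endloop
endfacet
facet normal 0.448 0.769 -0.457
outer loop
vertex 1.87 -1.836 -0.114
vertex 2.36 -0.67 2.33
vertex 3.345 -1.775 1.435
endloop
endfacet
facet normal 0.447 0.769 -0.457
outer loop
vertex 0.884 -0.731 0.781
vertex 2.36 -0.67 2.33
vertex 1.87 -1.836 -0.114
endloop
endfacet
facet normal -0.727 0.030 -0.686
outer loop
vertex -2.417 -3.136 3.543
vertex -1.306 -1.746 2.427
vertex -2.053 -3.758 3.13
endloop
endfacet
facet normal -0.529 -0.662 0.531
outer loop
vertex -0.694 -3.814 4.413
vertex -2.417 -3.136 3.543
vertex -2.053 -3.758 3.13
endloop
endfacet
facet normal -0.727 0.031 -0.685
outer loop
vertex -2.053 -3.758 3.13
vertex -1.306 -1.746 2.427
vertex -0.943 -2.368 2.014
endloop
endfacet
facet normal 0.438 -0.749 -0.497
outer loop
vertex -0.943 -2.368 2.014
vertex -0.694 -3.814 4.413
vertex -2.053 -3.758 3.13
endloop
endfacet
facet normal -0.438 0.749 0.497
outer loop
vertex -2.417 -3.136 3.543
vertex 0.053 -1.802 3.71
vertex -1.306 -1.746 2.427
endloop
endfacet
facet normal -0.529 -0.662 0.532
outer loop
vertex -1.057 -3.192 4.826
vertex -2.417 -3.136 3.543
vertex -0.694 -3.814 4.413
endloop
endfacet
facet normal -0.438 0.749 0.497
outer loop
vertex -1.057 -3.192 4.826
vertex 0.053 -1.802 3.71
vertex -2.417 -3.136 3.543
endloop
endfacet
facet normal 0.529 0.662 -0.531
outer loop
vertex -1.306 -1.746 2.427
vertex 0.053 -1.802 3.71
vertex -0.943 -2.368 2.014
endloop
endfacet
facet normal 0.438 -0.749 -0.497
outer loop
vertex 0.417 -2.424 3.297
vertex -0.694 -3.814 4.413
vertex -0.943 -2.368 2.014
endloop
endfacet
facet normal 0.529 0.662 -0.531
outer loop
vertex -0.943 -2.368 2.014
vertex 0.053 -1.802 3.71
vertex 0.417 -2.424 3.297
endloop
endfacet
facet normal 0.727 -0.031 0.686
outer loop
vertex 0.417 -2.424 3.297
vertex -1.057 -3.192 4.826
vertex -0.694 -3.814 4.413
endloop
endfacet
facet normal 0.727 -0.030 0.686
outer loop
vertex 0.053 -1.802 3.71
vertex -1.057 -3.192 4.826
vertex 0.417 -2.424 3.297
endloop
endfacet

endsolid


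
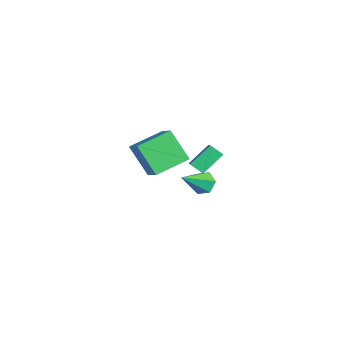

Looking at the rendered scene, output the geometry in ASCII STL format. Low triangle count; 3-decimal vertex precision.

solid 
facet normal -0.436 0.673 -0.598
outer loop
vertex -3.349 0.434 -2.877
vertex -3.748 -0.104 -3.191
vertex -4.01 0.253 -2.598
endloop
endfacet
facet normal 0.235 0.461 0.856
outer loop
vertex -3.349 0.434 -2.877
vertex -4.01 0.253 -2.598
vertex -2.872 -1.456 -1.989
endloop
endfacet
facet normal -0.436 0.673 -0.598
outer loop
vertex -4.01 0.253 -2.598
vertex -3.748 -0.104 -3.191
vertex -4.41 -0.285 -2.912
endloop
endfacet
facet normal -0.553 -0.073 0.830
outer loop
vertex -4.01 0.253 -2.598
vertex -4.41 -0.285 -2.912
vertex -2.872 -1.456 -1.989
endloop
endfacet
facet normal -0.436 0.673 -0.598
outer loop
vertex -4.41 -0.285 -2.912
vertex -3.748 -0.104 -3.191
vertex -4.148 -0.642 -3.505
endloop
endfacet
facet normal -0.656 -0.739 0.155
outer loop
vertex -4.41 -0.285 -2.912
vertex -4.148 -0.642 -3.505
vertex -2.872 -1.456 -1.989
endloop
endfacet
facet normal -0.436 0.673 -0.597
outer loop
vertex -4.148 -0.642 -3.505
vertex -3.748 -0.104 -3.191
vertex -3.487 -0.461 -3.784
endloop
endfacet
facet normal 0.030 -0.870 -0.493
outer loop
vertex -4.148 -0.642 -3.505
vertex -3.487 -0.461 -3.784
vertex -2.872 -1.456 -1.989
endloop
endfacet
facet normal -0.436 0.673 -0.597
outer loop
vertex -3.487 -0.461 -3.784
vertex -3.748 -0.104 -3.191
vertex -3.087 0.077 -3.47
endloop
endfacet
facet normal 0.818 -0.336 -0.467
outer loop
vertex -3.487 -0.461 -3.784
vertex -3.087 0.077 -3.47
vertex -2.872 -1.456 -1.989
endloop
endfacet
facet normal -0.436 0.673 -0.598
outer loop
vertex -3.087 0.077 -3.47
vertex -3.748 -0.104 -3.191
vertex -3.349 0.434 -2.877
endloop
endfacet
facet normal 0.921 0.330 0.208
outer loop
vertex -3.087 0.077 -3.47
vertex -3.349 0.434 -2.877
vertex -2.872 -1.456 -1.989
endloop
endfacet
facet normal -0.832 0.152 -0.534
outer loop
vertex -0.287 -0.668 1.998
vertex 0.1 -0.132 1.548
vertex 0.108 -1.722 1.084
endloop
endfacet
facet normal -0.483 -0.670 0.564
outer loop
vertex 1.68 -2.008 2.092
vertex -0.287 -0.668 1.998
vertex 0.108 -1.722 1.084
endloop
endfacet
facet normal -0.832 0.152 -0.534
outer loop
vertex 0.108 -1.722 1.084
vertex 0.1 -0.132 1.548
vertex 0.495 -1.186 0.633
endloop
endfacet
facet normal 0.272 -0.727 -0.631
outer loop
vertex 0.495 -1.186 0.633
vertex 1.68 -2.008 2.092
vertex 0.108 -1.722 1.084
endloop
endfacet
facet normal -0.272 0.726 0.631
outer loop
vertex -0.287 -0.668 1.998
vertex 1.672 -0.418 2.556
vertex 0.1 -0.132 1.548
endloop
endfacet
facet normal -0.483 -0.670 0.563
outer loop
vertex 1.285 -0.954 3.007
vertex -0.287 -0.668 1.998
vertex 1.68 -2.008 2.092
endloop
endfacet
facet normal -0.272 0.727 0.630
outer loop
vertex 1.285 -0.954 3.007
vertex 1.672 -0.418 2.556
vertex -0.287 -0.668 1.998
endloop
endfacet
facet normal 0.483 0.670 -0.563
outer loop
vertex 0.1 -0.132 1.548
vertex 1.672 -0.418 2.556
vertex 0.495 -1.186 0.633
endloop
endfacet
facet normal 0.273 -0.726 -0.631
outer loop
vertex 2.067 -1.472 1.642
vertex 1.68 -2.008 2.092
vertex 0.495 -1.186 0.633
endloop
endfacet
facet normal 0.484 0.670 -0.563
outer loop
vertex 0.495 -1.186 0.633
vertex 1.672 -0.418 2.556
vertex 2.067 -1.472 1.642
endloop
endfacet
facet normal 0.832 -0.152 0.534
outer loop
vertex 2.067 -1.472 1.642
vertex 1.285 -0.954 3.007
vertex 1.68 -2.008 2.092
endloop
endfacet
facet normal 0.832 -0.151 0.534
outer loop
vertex 1.672 -0.418 2.556
vertex 1.285 -0.954 3.007
vertex 2.067 -1.472 1.642
endloop
endfacet
facet normal -0.831 -0.126 -0.541
outer loop
vertex 0.79 -4.739 3.123
vertex 0.222 -3.044 3.602
vertex 1.656 -4.025 1.627
endloop
endfacet
facet normal 0.307 -0.916 -0.259
outer loop
vertex 2.778 -3.856 2.358
vertex 0.79 -4.739 3.123
vertex 1.656 -4.025 1.627
endloop
endfacet
facet normal -0.831 -0.126 -0.541
outer loop
vertex 1.656 -4.025 1.627
vertex 0.222 -3.044 3.602
vertex 1.088 -2.331 2.106
endloop
endfacet
facet normal 0.464 0.382 -0.800
outer loop
vertex 1.088 -2.331 2.106
vertex 2.778 -3.856 2.358
vertex 1.656 -4.025 1.627
endloop
endfacet
facet normal -0.464 -0.381 0.800
outer loop
vertex 0.79 -4.739 3.123
vertex 1.344 -2.875 4.333
vertex 0.222 -3.044 3.602
endloop
endfacet
facet normal 0.307 -0.916 -0.259
outer loop
vertex 1.912 -4.569 3.854
vertex 0.79 -4.739 3.123
vertex 2.778 -3.856 2.358
endloop
endfacet
facet normal -0.463 -0.382 0.800
outer loop
vertex 1.912 -4.569 3.854
vertex 1.344 -2.875 4.333
vertex 0.79 -4.739 3.123
endloop
endfacet
facet normal -0.307 0.916 0.259
outer loop
vertex 0.222 -3.044 3.602
vertex 1.344 -2.875 4.333
vertex 1.088 -2.331 2.106
endloop
endfacet
facet normal 0.463 0.381 -0.800
outer loop
vertex 2.21 -2.161 2.837
vertex 2.778 -3.856 2.358
vertex 1.088 -2.331 2.106
endloop
endfacet
facet normal -0.307 0.916 0.259
outer loop
vertex 1.088 -2.331 2.106
vertex 1.344 -2.875 4.333
vertex 2.21 -2.161 2.837
endloop
endfacet
facet normal 0.831 0.126 0.541
outer loop
vertex 2.21 -2.161 2.837
vertex 1.912 -4.569 3.854
vertex 2.778 -3.856 2.358
endloop
endfacet
facet normal 0.831 0.126 0.541
outer loop
vertex 1.344 -2.875 4.333
vertex 1.912 -4.569 3.854
vertex 2.21 -2.161 2.837
endloop
endfacet

endsolid


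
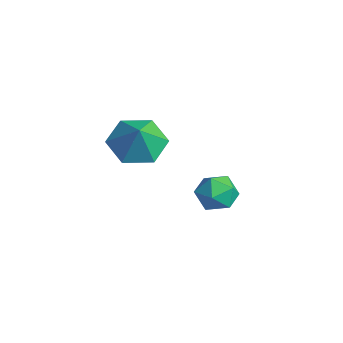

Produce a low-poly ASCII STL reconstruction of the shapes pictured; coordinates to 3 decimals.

solid 
facet normal 0.120 0.363 0.924
outer loop
vertex 2.681 3.548 0.772
vertex 2.877 2.91 0.997
vertex 3.361 3.362 0.757
endloop
endfacet
facet normal 0.247 0.866 0.435
outer loop
vertex 2.681 3.548 0.772
vertex 3.361 3.362 0.757
vertex 3.08 3.714 0.215
endloop
endfacet
facet normal -0.342 0.939 0.035
outer loop
vertex 2.681 3.548 0.772
vertex 3.08 3.714 0.215
vertex 2.423 3.478 0.12
endloop
endfacet
facet normal -0.832 0.479 0.278
outer loop
vertex 2.681 3.548 0.772
vertex 2.423 3.478 0.12
vertex 2.298 2.981 0.603
endloop
endfacet
facet normal -0.548 0.123 0.827
outer loop
vertex 2.681 3.548 0.772
vertex 2.298 2.981 0.603
vertex 2.877 2.91 0.997
endloop
endfacet
facet normal 0.772 0.635 0.012
outer loop
vertex 3.08 3.714 0.215
vertex 3.361 3.362 0.757
vertex 3.522 3.179 0.097
endloop
endfacet
facet normal 0.566 -0.179 0.804
outer loop
vertex 3.361 3.362 0.757
vertex 2.877 2.91 0.997
vertex 3.397 2.682 0.58
endloop
endfacet
facet normal -0.510 -0.565 0.648
outer loop
vertex 2.877 2.91 0.997
vertex 2.298 2.981 0.603
vertex 2.74 2.446 0.485
endloop
endfacet
facet normal -0.971 0.011 -0.240
outer loop
vertex 2.298 2.981 0.603
vertex 2.423 3.478 0.12
vertex 2.459 2.798 -0.057
endloop
endfacet
facet normal -0.179 0.752 -0.634
outer loop
vertex 2.423 3.478 0.12
vertex 3.08 3.714 0.215
vertex 2.943 3.25 -0.297
endloop
endfacet
facet normal 0.832 -0.479 -0.278
outer loop
vertex 3.139 2.612 -0.072
vertex 3.522 3.179 0.097
vertex 3.397 2.682 0.58
endloop
endfacet
facet normal 0.342 -0.939 -0.035
outer loop
vertex 3.139 2.612 -0.072
vertex 3.397 2.682 0.58
vertex 2.74 2.446 0.485
endloop
endfacet
facet normal -0.247 -0.866 -0.435
outer loop
vertex 3.139 2.612 -0.072
vertex 2.74 2.446 0.485
vertex 2.459 2.798 -0.057
endloop
endfacet
facet normal -0.120 -0.363 -0.924
outer loop
vertex 3.139 2.612 -0.072
vertex 2.459 2.798 -0.057
vertex 2.943 3.25 -0.297
endloop
endfacet
facet normal 0.548 -0.123 -0.827
outer loop
vertex 3.139 2.612 -0.072
vertex 2.943 3.25 -0.297
vertex 3.522 3.179 0.097
endloop
endfacet
facet normal 0.971 -0.011 0.240
outer loop
vertex 3.397 2.682 0.58
vertex 3.522 3.179 0.097
vertex 3.361 3.362 0.757
endloop
endfacet
facet normal 0.179 -0.752 0.634
outer loop
vertex 2.74 2.446 0.485
vertex 3.397 2.682 0.58
vertex 2.877 2.91 0.997
endloop
endfacet
facet normal -0.772 -0.635 -0.012
outer loop
vertex 2.459 2.798 -0.057
vertex 2.74 2.446 0.485
vertex 2.298 2.981 0.603
endloop
endfacet
facet normal -0.566 0.179 -0.804
outer loop
vertex 2.943 3.25 -0.297
vertex 2.459 2.798 -0.057
vertex 2.423 3.478 0.12
endloop
endfacet
facet normal 0.510 0.565 -0.648
outer loop
vertex 3.522 3.179 0.097
vertex 2.943 3.25 -0.297
vertex 3.08 3.714 0.215
endloop
endfacet
facet normal -0.545 0.185 -0.818
outer loop
vertex 3.607 -0.132 3.059
vertex 3.202 0.504 3.473
vertex 3.921 0.668 3.031
endloop
endfacet
facet normal 0.931 -0.365 0.018
outer loop
vertex 3.607 -0.132 3.059
vertex 3.921 0.668 3.031
vertex 3.758 0.316 4.307
endloop
endfacet
facet normal -0.545 0.184 -0.818
outer loop
vertex 3.921 0.668 3.031
vertex 3.202 0.504 3.473
vertex 3.516 1.304 3.444
endloop
endfacet
facet normal 0.882 0.414 0.227
outer loop
vertex 3.921 0.668 3.031
vertex 3.516 1.304 3.444
vertex 3.758 0.316 4.307
endloop
endfacet
facet normal -0.546 0.185 -0.817
outer loop
vertex 3.516 1.304 3.444
vertex 3.202 0.504 3.473
vertex 2.797 1.14 3.887
endloop
endfacet
facet normal 0.273 0.670 0.691
outer loop
vertex 3.516 1.304 3.444
vertex 2.797 1.14 3.887
vertex 3.758 0.316 4.307
endloop
endfacet
facet normal -0.545 0.185 -0.818
outer loop
vertex 2.797 1.14 3.887
vertex 3.202 0.504 3.473
vertex 2.483 0.34 3.915
endloop
endfacet
facet normal -0.288 0.146 0.946
outer loop
vertex 2.797 1.14 3.887
vertex 2.483 0.34 3.915
vertex 3.758 0.316 4.307
endloop
endfacet
facet normal -0.545 0.184 -0.818
outer loop
vertex 2.483 0.34 3.915
vertex 3.202 0.504 3.473
vertex 2.888 -0.296 3.502
endloop
endfacet
facet normal -0.239 -0.631 0.738
outer loop
vertex 2.483 0.34 3.915
vertex 2.888 -0.296 3.502
vertex 3.758 0.316 4.307
endloop
endfacet
facet normal -0.546 0.185 -0.817
outer loop
vertex 2.888 -0.296 3.502
vertex 3.202 0.504 3.473
vertex 3.607 -0.132 3.059
endloop
endfacet
facet normal 0.371 -0.887 0.274
outer loop
vertex 2.888 -0.296 3.502
vertex 3.607 -0.132 3.059
vertex 3.758 0.316 4.307
endloop
endfacet

endsolid


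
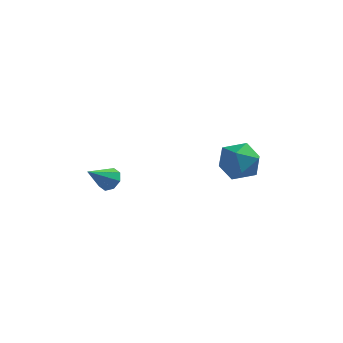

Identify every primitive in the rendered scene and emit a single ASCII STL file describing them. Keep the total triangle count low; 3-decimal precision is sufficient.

solid 
facet normal -0.808 0.576 0.125
outer loop
vertex 1.608 2.208 1.804
vertex 1.724 2.127 2.931
vertex 2.237 2.968 2.367
endloop
endfacet
facet normal -0.468 0.742 -0.480
outer loop
vertex 1.608 2.208 1.804
vertex 2.237 2.968 2.367
vertex 2.6 2.555 1.374
endloop
endfacet
facet normal -0.438 0.156 -0.885
outer loop
vertex 1.608 2.208 1.804
vertex 2.6 2.555 1.374
vertex 2.312 1.458 1.323
endloop
endfacet
facet normal -0.761 -0.374 -0.531
outer loop
vertex 1.608 2.208 1.804
vertex 2.312 1.458 1.323
vertex 1.77 1.193 2.286
endloop
endfacet
facet normal -0.989 -0.113 0.094
outer loop
vertex 1.608 2.208 1.804
vertex 1.77 1.193 2.286
vertex 1.724 2.127 2.931
endloop
endfacet
facet normal 0.201 0.928 -0.313
outer loop
vertex 2.6 2.555 1.374
vertex 2.237 2.968 2.367
vertex 3.33 2.687 2.234
endloop
endfacet
facet normal -0.349 0.659 0.666
outer loop
vertex 2.237 2.968 2.367
vertex 1.724 2.127 2.931
vertex 2.788 2.422 3.197
endloop
endfacet
facet normal -0.642 -0.457 0.615
outer loop
vertex 1.724 2.127 2.931
vertex 1.77 1.193 2.286
vertex 2.5 1.325 3.146
endloop
endfacet
facet normal -0.274 -0.877 -0.395
outer loop
vertex 1.77 1.193 2.286
vertex 2.312 1.458 1.323
vertex 2.863 0.912 2.153
endloop
endfacet
facet normal 0.248 -0.020 -0.969
outer loop
vertex 2.312 1.458 1.323
vertex 2.6 2.555 1.374
vertex 3.376 1.753 1.589
endloop
endfacet
facet normal 0.761 0.374 0.531
outer loop
vertex 3.492 1.672 2.716
vertex 3.33 2.687 2.234
vertex 2.788 2.422 3.197
endloop
endfacet
facet normal 0.438 -0.156 0.885
outer loop
vertex 3.492 1.672 2.716
vertex 2.788 2.422 3.197
vertex 2.5 1.325 3.146
endloop
endfacet
facet normal 0.468 -0.742 0.480
outer loop
vertex 3.492 1.672 2.716
vertex 2.5 1.325 3.146
vertex 2.863 0.912 2.153
endloop
endfacet
facet normal 0.808 -0.576 -0.125
outer loop
vertex 3.492 1.672 2.716
vertex 2.863 0.912 2.153
vertex 3.376 1.753 1.589
endloop
endfacet
facet normal 0.989 0.113 -0.094
outer loop
vertex 3.492 1.672 2.716
vertex 3.376 1.753 1.589
vertex 3.33 2.687 2.234
endloop
endfacet
facet normal 0.274 0.877 0.395
outer loop
vertex 2.788 2.422 3.197
vertex 3.33 2.687 2.234
vertex 2.237 2.968 2.367
endloop
endfacet
facet normal -0.248 0.020 0.969
outer loop
vertex 2.5 1.325 3.146
vertex 2.788 2.422 3.197
vertex 1.724 2.127 2.931
endloop
endfacet
facet normal -0.201 -0.928 0.313
outer loop
vertex 2.863 0.912 2.153
vertex 2.5 1.325 3.146
vertex 1.77 1.193 2.286
endloop
endfacet
facet normal 0.349 -0.659 -0.666
outer loop
vertex 3.376 1.753 1.589
vertex 2.863 0.912 2.153
vertex 2.312 1.458 1.323
endloop
endfacet
facet normal 0.642 0.457 -0.615
outer loop
vertex 3.33 2.687 2.234
vertex 3.376 1.753 1.589
vertex 2.6 2.555 1.374
endloop
endfacet
facet normal 0.483 0.607 -0.631
outer loop
vertex -2.74 1.0 0.765
vertex -3.319 1.3 0.611
vertex -2.842 1.399 1.071
endloop
endfacet
facet normal 0.619 -0.372 0.692
outer loop
vertex -2.74 1.0 0.765
vertex -2.842 1.399 1.071
vertex -4.081 0.34 1.609
endloop
endfacet
facet normal 0.482 0.609 -0.631
outer loop
vertex -2.842 1.399 1.071
vertex -3.319 1.3 0.611
vertex -3.223 1.739 1.108
endloop
endfacet
facet normal 0.256 0.183 0.949
outer loop
vertex -2.842 1.399 1.071
vertex -3.223 1.739 1.108
vertex -4.081 0.34 1.609
endloop
endfacet
facet normal 0.482 0.608 -0.630
outer loop
vertex -3.223 1.739 1.108
vertex -3.319 1.3 0.611
vertex -3.661 1.823 0.854
endloop
endfacet
facet normal -0.360 0.502 0.786
outer loop
vertex -3.223 1.739 1.108
vertex -3.661 1.823 0.854
vertex -4.081 0.34 1.609
endloop
endfacet
facet normal 0.482 0.608 -0.631
outer loop
vertex -3.661 1.823 0.854
vertex -3.319 1.3 0.611
vertex -3.898 1.6 0.458
endloop
endfacet
facet normal -0.869 0.397 0.296
outer loop
vertex -3.661 1.823 0.854
vertex -3.898 1.6 0.458
vertex -4.081 0.34 1.609
endloop
endfacet
facet normal 0.482 0.607 -0.632
outer loop
vertex -3.898 1.6 0.458
vertex -3.319 1.3 0.611
vertex -3.797 1.201 0.152
endloop
endfacet
facet normal -0.971 -0.069 -0.230
outer loop
vertex -3.898 1.6 0.458
vertex -3.797 1.201 0.152
vertex -4.081 0.34 1.609
endloop
endfacet
facet normal 0.481 0.608 -0.632
outer loop
vertex -3.797 1.201 0.152
vertex -3.319 1.3 0.611
vertex -3.415 0.86 0.115
endloop
endfacet
facet normal -0.607 -0.627 -0.489
outer loop
vertex -3.797 1.201 0.152
vertex -3.415 0.86 0.115
vertex -4.081 0.34 1.609
endloop
endfacet
facet normal 0.482 0.607 -0.632
outer loop
vertex -3.415 0.86 0.115
vertex -3.319 1.3 0.611
vertex -2.978 0.777 0.369
endloop
endfacet
facet normal 0.009 -0.946 -0.325
outer loop
vertex -3.415 0.86 0.115
vertex -2.978 0.777 0.369
vertex -4.081 0.34 1.609
endloop
endfacet
facet normal 0.482 0.607 -0.632
outer loop
vertex -2.978 0.777 0.369
vertex -3.319 1.3 0.611
vertex -2.74 1.0 0.765
endloop
endfacet
facet normal 0.516 -0.841 0.163
outer loop
vertex -2.978 0.777 0.369
vertex -2.74 1.0 0.765
vertex -4.081 0.34 1.609
endloop
endfacet

endsolid


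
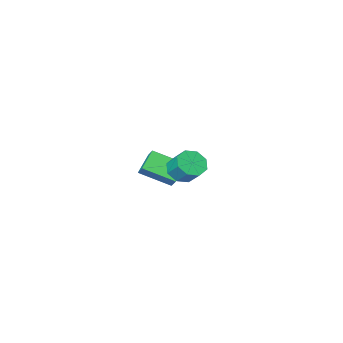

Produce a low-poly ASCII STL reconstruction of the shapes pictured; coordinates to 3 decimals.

solid 
facet normal 0.047 -0.721 -0.691
outer loop
vertex -0.334 2.871 1.931
vertex -1.163 2.825 1.923
vertex -0.595 3.263 1.504
endloop
endfacet
facet normal 0.911 0.315 -0.267
outer loop
vertex -0.334 2.871 1.931
vertex -0.595 3.263 1.504
vertex -0.388 3.7 2.726
endloop
endfacet
facet normal 0.911 0.315 -0.267
outer loop
vertex -0.388 3.7 2.726
vertex -0.595 3.263 1.504
vertex -0.649 4.092 2.299
endloop
endfacet
facet normal -0.047 0.721 0.691
outer loop
vertex -0.388 3.7 2.726
vertex -0.649 4.092 2.299
vertex -1.217 3.655 2.717
endloop
endfacet
facet normal 0.047 -0.721 -0.691
outer loop
vertex -0.595 3.263 1.504
vertex -1.163 2.825 1.923
vertex -1.189 3.398 1.323
endloop
endfacet
facet normal 0.352 0.660 -0.664
outer loop
vertex -0.595 3.263 1.504
vertex -1.189 3.398 1.323
vertex -0.649 4.092 2.299
endloop
endfacet
facet normal 0.355 0.658 -0.664
outer loop
vertex -0.649 4.092 2.299
vertex -1.189 3.398 1.323
vertex -1.242 4.228 2.117
endloop
endfacet
facet normal -0.047 0.721 0.691
outer loop
vertex -0.649 4.092 2.299
vertex -1.242 4.228 2.117
vertex -1.217 3.655 2.717
endloop
endfacet
facet normal 0.046 -0.721 -0.691
outer loop
vertex -1.189 3.398 1.323
vertex -1.163 2.825 1.923
vertex -1.767 3.198 1.493
endloop
endfacet
facet normal -0.411 0.616 -0.672
outer loop
vertex -1.189 3.398 1.323
vertex -1.767 3.198 1.493
vertex -1.242 4.228 2.117
endloop
endfacet
facet normal -0.410 0.616 -0.672
outer loop
vertex -1.242 4.228 2.117
vertex -1.767 3.198 1.493
vertex -1.821 4.028 2.287
endloop
endfacet
facet normal -0.046 0.721 0.691
outer loop
vertex -1.242 4.228 2.117
vertex -1.821 4.028 2.287
vertex -1.217 3.655 2.717
endloop
endfacet
facet normal 0.047 -0.721 -0.691
outer loop
vertex -1.767 3.198 1.493
vertex -1.163 2.825 1.923
vertex -1.992 2.78 1.914
endloop
endfacet
facet normal -0.934 0.214 -0.287
outer loop
vertex -1.767 3.198 1.493
vertex -1.992 2.78 1.914
vertex -1.821 4.028 2.287
endloop
endfacet
facet normal -0.934 0.213 -0.286
outer loop
vertex -1.821 4.028 2.287
vertex -1.992 2.78 1.914
vertex -2.046 3.609 2.709
endloop
endfacet
facet normal -0.047 0.721 0.691
outer loop
vertex -1.821 4.028 2.287
vertex -2.046 3.609 2.709
vertex -1.217 3.655 2.717
endloop
endfacet
facet normal 0.047 -0.721 -0.691
outer loop
vertex -1.992 2.78 1.914
vertex -1.163 2.825 1.923
vertex -1.731 2.388 2.341
endloop
endfacet
facet normal -0.911 -0.315 0.267
outer loop
vertex -1.992 2.78 1.914
vertex -1.731 2.388 2.341
vertex -2.046 3.609 2.709
endloop
endfacet
facet normal -0.911 -0.315 0.267
outer loop
vertex -2.046 3.609 2.709
vertex -1.731 2.388 2.341
vertex -1.785 3.217 3.136
endloop
endfacet
facet normal -0.047 0.721 0.691
outer loop
vertex -2.046 3.609 2.709
vertex -1.785 3.217 3.136
vertex -1.217 3.655 2.717
endloop
endfacet
facet normal 0.047 -0.721 -0.691
outer loop
vertex -1.731 2.388 2.341
vertex -1.163 2.825 1.923
vertex -1.138 2.252 2.523
endloop
endfacet
facet normal -0.355 -0.659 0.663
outer loop
vertex -1.731 2.388 2.341
vertex -1.138 2.252 2.523
vertex -1.785 3.217 3.136
endloop
endfacet
facet normal -0.352 -0.659 0.665
outer loop
vertex -1.785 3.217 3.136
vertex -1.138 2.252 2.523
vertex -1.191 3.082 3.317
endloop
endfacet
facet normal -0.047 0.721 0.691
outer loop
vertex -1.785 3.217 3.136
vertex -1.191 3.082 3.317
vertex -1.217 3.655 2.717
endloop
endfacet
facet normal 0.046 -0.721 -0.691
outer loop
vertex -1.138 2.252 2.523
vertex -1.163 2.825 1.923
vertex -0.559 2.452 2.353
endloop
endfacet
facet normal 0.410 -0.617 0.672
outer loop
vertex -1.138 2.252 2.523
vertex -0.559 2.452 2.353
vertex -1.191 3.082 3.317
endloop
endfacet
facet normal 0.411 -0.616 0.672
outer loop
vertex -1.191 3.082 3.317
vertex -0.559 2.452 2.353
vertex -0.613 3.282 3.147
endloop
endfacet
facet normal -0.046 0.721 0.691
outer loop
vertex -1.191 3.082 3.317
vertex -0.613 3.282 3.147
vertex -1.217 3.655 2.717
endloop
endfacet
facet normal 0.047 -0.721 -0.691
outer loop
vertex -0.559 2.452 2.353
vertex -1.163 2.825 1.923
vertex -0.334 2.871 1.931
endloop
endfacet
facet normal 0.934 -0.213 0.286
outer loop
vertex -0.559 2.452 2.353
vertex -0.334 2.871 1.931
vertex -0.613 3.282 3.147
endloop
endfacet
facet normal 0.934 -0.214 0.287
outer loop
vertex -0.613 3.282 3.147
vertex -0.334 2.871 1.931
vertex -0.388 3.7 2.726
endloop
endfacet
facet normal -0.047 0.721 0.691
outer loop
vertex -0.613 3.282 3.147
vertex -0.388 3.7 2.726
vertex -1.217 3.655 2.717
endloop
endfacet
facet normal -0.711 -0.408 0.572
outer loop
vertex -3.603 -4.042 -0.635
vertex -3.464 -3.425 -0.022
vertex -4.918 -2.918 -1.468
endloop
endfacet
facet normal -0.158 -0.701 -0.696
outer loop
vertex -3.936 -2.355 -2.258
vertex -3.603 -4.042 -0.635
vertex -4.918 -2.918 -1.468
endloop
endfacet
facet normal -0.711 -0.408 0.572
outer loop
vertex -4.918 -2.918 -1.468
vertex -3.464 -3.425 -0.022
vertex -4.779 -2.302 -0.856
endloop
endfacet
facet normal -0.685 0.586 -0.434
outer loop
vertex -4.779 -2.302 -0.856
vertex -3.936 -2.355 -2.258
vertex -4.918 -2.918 -1.468
endloop
endfacet
facet normal 0.685 -0.585 0.434
outer loop
vertex -3.603 -4.042 -0.635
vertex -2.482 -2.862 -0.812
vertex -3.464 -3.425 -0.022
endloop
endfacet
facet normal -0.157 -0.701 -0.696
outer loop
vertex -2.621 -3.478 -1.424
vertex -3.603 -4.042 -0.635
vertex -3.936 -2.355 -2.258
endloop
endfacet
facet normal 0.685 -0.586 0.434
outer loop
vertex -2.621 -3.478 -1.424
vertex -2.482 -2.862 -0.812
vertex -3.603 -4.042 -0.635
endloop
endfacet
facet normal 0.158 0.701 0.695
outer loop
vertex -3.464 -3.425 -0.022
vertex -2.482 -2.862 -0.812
vertex -4.779 -2.302 -0.856
endloop
endfacet
facet normal -0.685 0.585 -0.434
outer loop
vertex -3.797 -1.738 -1.645
vertex -3.936 -2.355 -2.258
vertex -4.779 -2.302 -0.856
endloop
endfacet
facet normal 0.157 0.700 0.696
outer loop
vertex -4.779 -2.302 -0.856
vertex -2.482 -2.862 -0.812
vertex -3.797 -1.738 -1.645
endloop
endfacet
facet normal 0.711 0.408 -0.572
outer loop
vertex -3.797 -1.738 -1.645
vertex -2.621 -3.478 -1.424
vertex -3.936 -2.355 -2.258
endloop
endfacet
facet normal 0.711 0.408 -0.572
outer loop
vertex -2.482 -2.862 -0.812
vertex -2.621 -3.478 -1.424
vertex -3.797 -1.738 -1.645
endloop
endfacet

endsolid


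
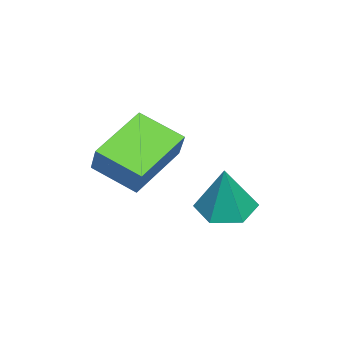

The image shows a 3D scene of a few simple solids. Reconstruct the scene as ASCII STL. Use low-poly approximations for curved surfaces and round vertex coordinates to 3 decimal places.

solid 
facet normal -0.462 -0.286 -0.840
outer loop
vertex -0.106 -2.124 -1.807
vertex 0.178 -0.629 -2.472
vertex 1.783 -2.837 -2.604
endloop
endfacet
facet normal -0.171 -0.900 0.401
outer loop
vertex 2.342 -2.491 -1.588
vertex -0.106 -2.124 -1.807
vertex 1.783 -2.837 -2.604
endloop
endfacet
facet normal -0.462 -0.286 -0.839
outer loop
vertex 1.783 -2.837 -2.604
vertex 0.178 -0.629 -2.472
vertex 2.066 -1.343 -3.269
endloop
endfacet
facet normal 0.870 -0.328 -0.367
outer loop
vertex 2.066 -1.343 -3.269
vertex 2.342 -2.491 -1.588
vertex 1.783 -2.837 -2.604
endloop
endfacet
facet normal -0.870 0.329 0.367
outer loop
vertex -0.106 -2.124 -1.807
vertex 0.737 -0.283 -1.456
vertex 0.178 -0.629 -2.472
endloop
endfacet
facet normal -0.171 -0.900 0.401
outer loop
vertex 0.454 -1.777 -0.791
vertex -0.106 -2.124 -1.807
vertex 2.342 -2.491 -1.588
endloop
endfacet
facet normal -0.870 0.328 0.367
outer loop
vertex 0.454 -1.777 -0.791
vertex 0.737 -0.283 -1.456
vertex -0.106 -2.124 -1.807
endloop
endfacet
facet normal 0.171 0.900 -0.401
outer loop
vertex 0.178 -0.629 -2.472
vertex 0.737 -0.283 -1.456
vertex 2.066 -1.343 -3.269
endloop
endfacet
facet normal 0.870 -0.329 -0.367
outer loop
vertex 2.626 -0.996 -2.253
vertex 2.342 -2.491 -1.588
vertex 2.066 -1.343 -3.269
endloop
endfacet
facet normal 0.170 0.900 -0.401
outer loop
vertex 2.066 -1.343 -3.269
vertex 0.737 -0.283 -1.456
vertex 2.626 -0.996 -2.253
endloop
endfacet
facet normal 0.462 0.286 0.839
outer loop
vertex 2.626 -0.996 -2.253
vertex 0.454 -1.777 -0.791
vertex 2.342 -2.491 -1.588
endloop
endfacet
facet normal 0.462 0.286 0.839
outer loop
vertex 0.737 -0.283 -1.456
vertex 0.454 -1.777 -0.791
vertex 2.626 -0.996 -2.253
endloop
endfacet
facet normal -0.328 -0.055 -0.943
outer loop
vertex 1.874 1.807 -4.099
vertex 1.247 1.127 -3.841
vertex 0.993 2.052 -3.807
endloop
endfacet
facet normal 0.336 0.907 0.253
outer loop
vertex 1.874 1.807 -4.099
vertex 0.993 2.052 -3.807
vertex 1.873 1.233 -2.039
endloop
endfacet
facet normal -0.328 -0.055 -0.943
outer loop
vertex 0.993 2.052 -3.807
vertex 1.247 1.127 -3.841
vertex 0.366 1.372 -3.549
endloop
endfacet
facet normal -0.495 0.668 0.556
outer loop
vertex 0.993 2.052 -3.807
vertex 0.366 1.372 -3.549
vertex 1.873 1.233 -2.039
endloop
endfacet
facet normal -0.328 -0.055 -0.943
outer loop
vertex 0.366 1.372 -3.549
vertex 1.247 1.127 -3.841
vertex 0.62 0.447 -3.583
endloop
endfacet
facet normal -0.701 -0.217 0.679
outer loop
vertex 0.366 1.372 -3.549
vertex 0.62 0.447 -3.583
vertex 1.873 1.233 -2.039
endloop
endfacet
facet normal -0.328 -0.055 -0.943
outer loop
vertex 0.62 0.447 -3.583
vertex 1.247 1.127 -3.841
vertex 1.501 0.202 -3.875
endloop
endfacet
facet normal -0.074 -0.863 0.500
outer loop
vertex 0.62 0.447 -3.583
vertex 1.501 0.202 -3.875
vertex 1.873 1.233 -2.039
endloop
endfacet
facet normal -0.328 -0.055 -0.943
outer loop
vertex 1.501 0.202 -3.875
vertex 1.247 1.127 -3.841
vertex 2.128 0.882 -4.133
endloop
endfacet
facet normal 0.757 -0.623 0.197
outer loop
vertex 1.501 0.202 -3.875
vertex 2.128 0.882 -4.133
vertex 1.873 1.233 -2.039
endloop
endfacet
facet normal -0.328 -0.055 -0.943
outer loop
vertex 2.128 0.882 -4.133
vertex 1.247 1.127 -3.841
vertex 1.874 1.807 -4.099
endloop
endfacet
facet normal 0.962 0.262 0.073
outer loop
vertex 2.128 0.882 -4.133
vertex 1.874 1.807 -4.099
vertex 1.873 1.233 -2.039
endloop
endfacet

endsolid


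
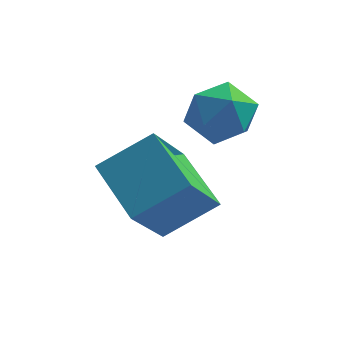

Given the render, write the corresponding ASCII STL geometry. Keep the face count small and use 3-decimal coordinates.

solid 
facet normal -0.796 0.446 -0.410
outer loop
vertex 0.388 0.473 1.499
vertex -0.153 -0.07 1.959
vertex 0.102 0.71 2.312
endloop
endfacet
facet normal -0.251 0.902 -0.351
outer loop
vertex 0.388 0.473 1.499
vertex 0.102 0.71 2.312
vertex 0.952 0.855 2.078
endloop
endfacet
facet normal 0.302 0.634 -0.712
outer loop
vertex 0.388 0.473 1.499
vertex 0.952 0.855 2.078
vertex 1.223 0.165 1.579
endloop
endfacet
facet normal 0.099 0.010 -0.995
outer loop
vertex 0.388 0.473 1.499
vertex 1.223 0.165 1.579
vertex 0.54 -0.407 1.505
endloop
endfacet
facet normal -0.580 -0.106 -0.807
outer loop
vertex 0.388 0.473 1.499
vertex 0.54 -0.407 1.505
vertex -0.153 -0.07 1.959
endloop
endfacet
facet normal -0.067 0.939 0.338
outer loop
vertex 0.952 0.855 2.078
vertex 0.102 0.71 2.312
vertex 0.76 0.547 2.895
endloop
endfacet
facet normal -0.949 0.200 0.243
outer loop
vertex 0.102 0.71 2.312
vertex -0.153 -0.07 1.959
vertex 0.077 -0.025 2.821
endloop
endfacet
facet normal -0.600 -0.692 -0.402
outer loop
vertex -0.153 -0.07 1.959
vertex 0.54 -0.407 1.505
vertex 0.348 -0.715 2.322
endloop
endfacet
facet normal 0.499 -0.505 -0.704
outer loop
vertex 0.54 -0.407 1.505
vertex 1.223 0.165 1.579
vertex 1.198 -0.57 2.088
endloop
endfacet
facet normal 0.828 0.504 -0.247
outer loop
vertex 1.223 0.165 1.579
vertex 0.952 0.855 2.078
vertex 1.453 0.21 2.441
endloop
endfacet
facet normal -0.099 -0.010 0.995
outer loop
vertex 0.912 -0.333 2.901
vertex 0.76 0.547 2.895
vertex 0.077 -0.025 2.821
endloop
endfacet
facet normal -0.302 -0.634 0.712
outer loop
vertex 0.912 -0.333 2.901
vertex 0.077 -0.025 2.821
vertex 0.348 -0.715 2.322
endloop
endfacet
facet normal 0.251 -0.902 0.351
outer loop
vertex 0.912 -0.333 2.901
vertex 0.348 -0.715 2.322
vertex 1.198 -0.57 2.088
endloop
endfacet
facet normal 0.796 -0.446 0.410
outer loop
vertex 0.912 -0.333 2.901
vertex 1.198 -0.57 2.088
vertex 1.453 0.21 2.441
endloop
endfacet
facet normal 0.580 0.106 0.807
outer loop
vertex 0.912 -0.333 2.901
vertex 1.453 0.21 2.441
vertex 0.76 0.547 2.895
endloop
endfacet
facet normal -0.499 0.505 0.704
outer loop
vertex 0.077 -0.025 2.821
vertex 0.76 0.547 2.895
vertex 0.102 0.71 2.312
endloop
endfacet
facet normal -0.828 -0.504 0.247
outer loop
vertex 0.348 -0.715 2.322
vertex 0.077 -0.025 2.821
vertex -0.153 -0.07 1.959
endloop
endfacet
facet normal 0.067 -0.939 -0.338
outer loop
vertex 1.198 -0.57 2.088
vertex 0.348 -0.715 2.322
vertex 0.54 -0.407 1.505
endloop
endfacet
facet normal 0.949 -0.200 -0.243
outer loop
vertex 1.453 0.21 2.441
vertex 1.198 -0.57 2.088
vertex 1.223 0.165 1.579
endloop
endfacet
facet normal 0.600 0.692 0.402
outer loop
vertex 0.76 0.547 2.895
vertex 1.453 0.21 2.441
vertex 0.952 0.855 2.078
endloop
endfacet
facet normal -0.546 0.754 0.365
outer loop
vertex -0.705 -0.97 2.184
vertex -0.165 0.131 0.719
vertex -1.903 -1.449 1.382
endloop
endfacet
facet normal -0.283 -0.576 0.767
outer loop
vertex -0.975 -2.731 0.761
vertex -0.705 -0.97 2.184
vertex -1.903 -1.449 1.382
endloop
endfacet
facet normal -0.546 0.754 0.365
outer loop
vertex -1.903 -1.449 1.382
vertex -0.165 0.131 0.719
vertex -1.364 -0.349 -0.083
endloop
endfacet
facet normal -0.789 -0.316 -0.527
outer loop
vertex -1.364 -0.349 -0.083
vertex -0.975 -2.731 0.761
vertex -1.903 -1.449 1.382
endloop
endfacet
facet normal 0.789 0.315 0.528
outer loop
vertex -0.705 -0.97 2.184
vertex 0.763 -1.151 0.098
vertex -0.165 0.131 0.719
endloop
endfacet
facet normal -0.282 -0.576 0.767
outer loop
vertex 0.224 -2.251 1.563
vertex -0.705 -0.97 2.184
vertex -0.975 -2.731 0.761
endloop
endfacet
facet normal 0.789 0.316 0.527
outer loop
vertex 0.224 -2.251 1.563
vertex 0.763 -1.151 0.098
vertex -0.705 -0.97 2.184
endloop
endfacet
facet normal 0.282 0.576 -0.767
outer loop
vertex -0.165 0.131 0.719
vertex 0.763 -1.151 0.098
vertex -1.364 -0.349 -0.083
endloop
endfacet
facet normal -0.788 -0.316 -0.528
outer loop
vertex -0.435 -1.63 -0.704
vertex -0.975 -2.731 0.761
vertex -1.364 -0.349 -0.083
endloop
endfacet
facet normal 0.283 0.577 -0.767
outer loop
vertex -1.364 -0.349 -0.083
vertex 0.763 -1.151 0.098
vertex -0.435 -1.63 -0.704
endloop
endfacet
facet normal 0.546 -0.754 -0.365
outer loop
vertex -0.435 -1.63 -0.704
vertex 0.224 -2.251 1.563
vertex -0.975 -2.731 0.761
endloop
endfacet
facet normal 0.546 -0.754 -0.365
outer loop
vertex 0.763 -1.151 0.098
vertex 0.224 -2.251 1.563
vertex -0.435 -1.63 -0.704
endloop
endfacet

endsolid
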